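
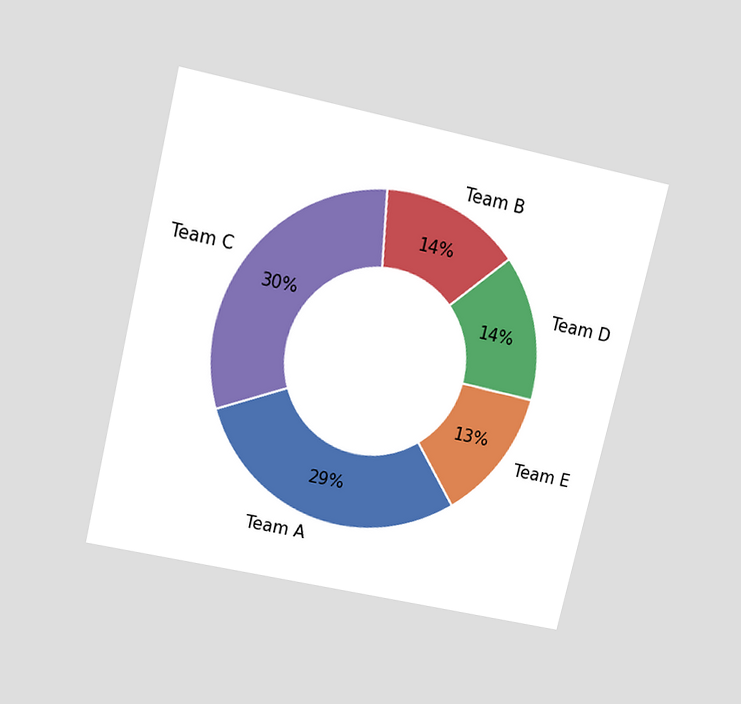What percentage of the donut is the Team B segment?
The chart is tilted about 13° clockwise and viewed slightly from above. The Team B segment takes up 14% of the ring.

14%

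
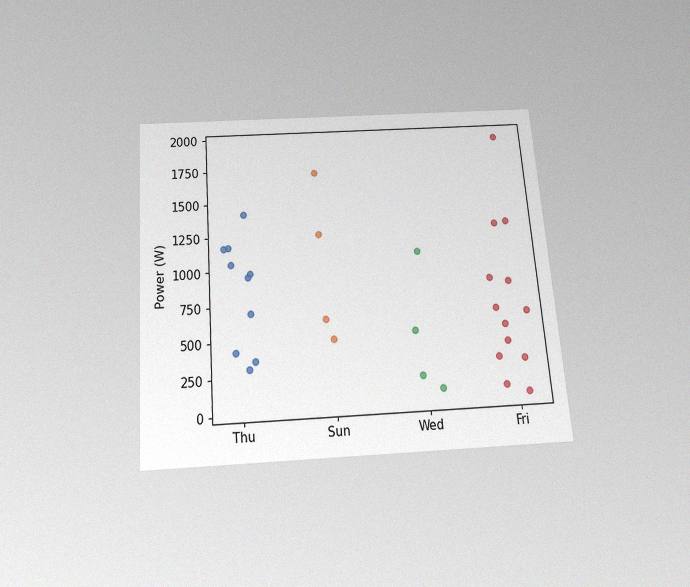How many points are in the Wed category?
4

The chart is tilted about 4° counter-clockwise and viewed slightly from below, with some photo noise. Counting the markers in the Wed column gives 4.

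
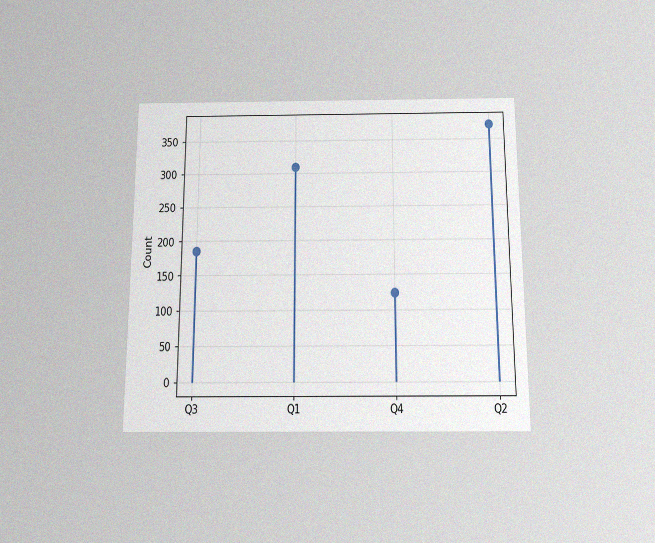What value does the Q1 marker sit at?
310

The chart is viewed slightly from below, with some photo noise. The Q1 marker sits at 310.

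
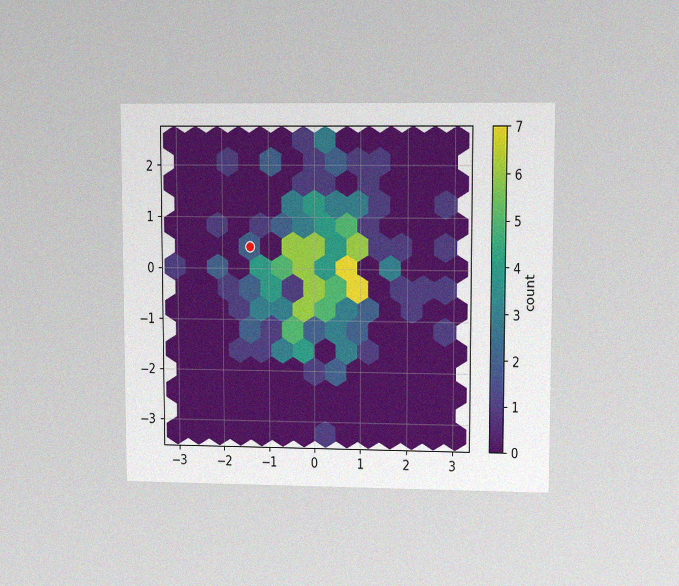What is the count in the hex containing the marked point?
2

The chart is viewed at a slight angle, with some photo noise. The marked hex reads 2 on the colorbar.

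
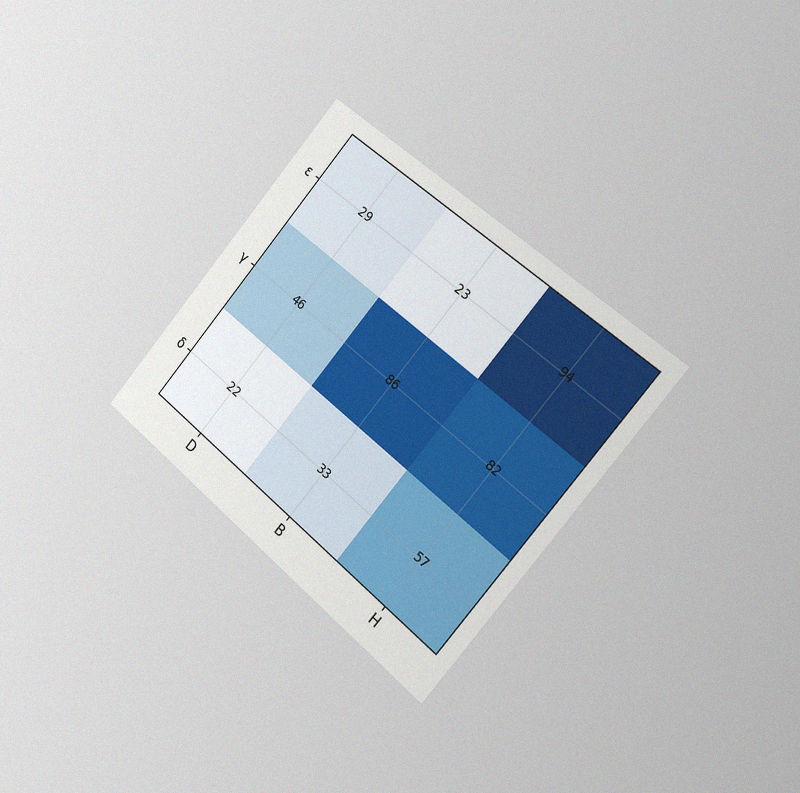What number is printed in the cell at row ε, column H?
The chart is tilted about 41° clockwise and viewed slightly from the right, with some photo noise. The (ε, H) cell reads 94.

94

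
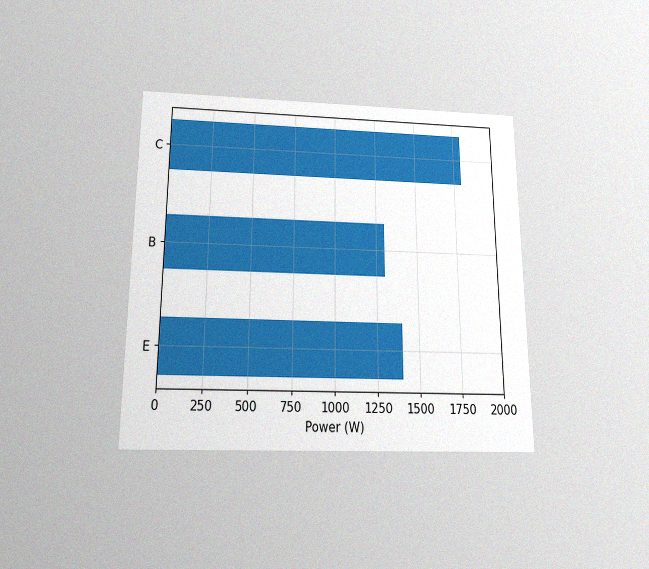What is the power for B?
The chart is viewed slightly from below, with some photo noise. Reading along the chart's x-axis, the B bar reaches 1300W.

1300W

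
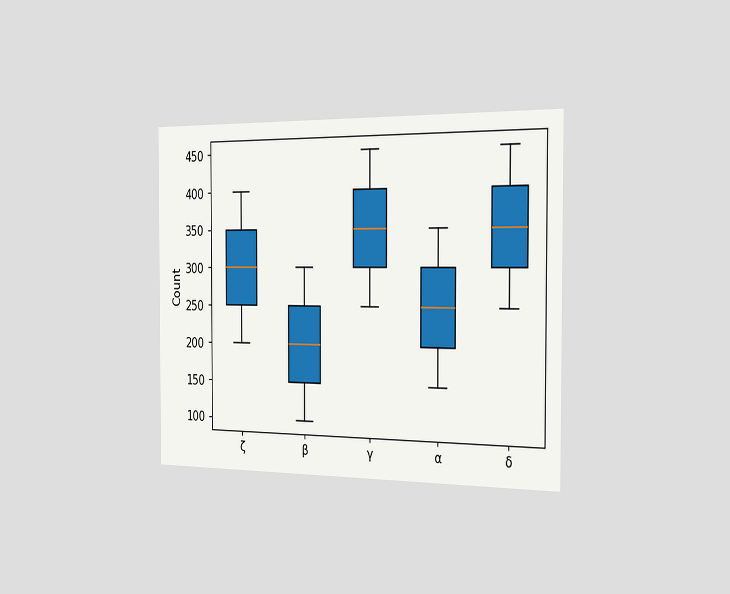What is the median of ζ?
The chart is viewed slightly from the right. The median line in the ζ box sits at 300.

300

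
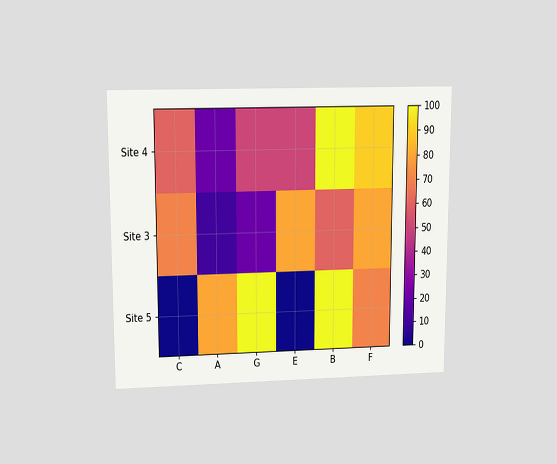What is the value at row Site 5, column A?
The chart is viewed slightly from above. Matching cell (Site 5, A) against the colorbar gives 80.

80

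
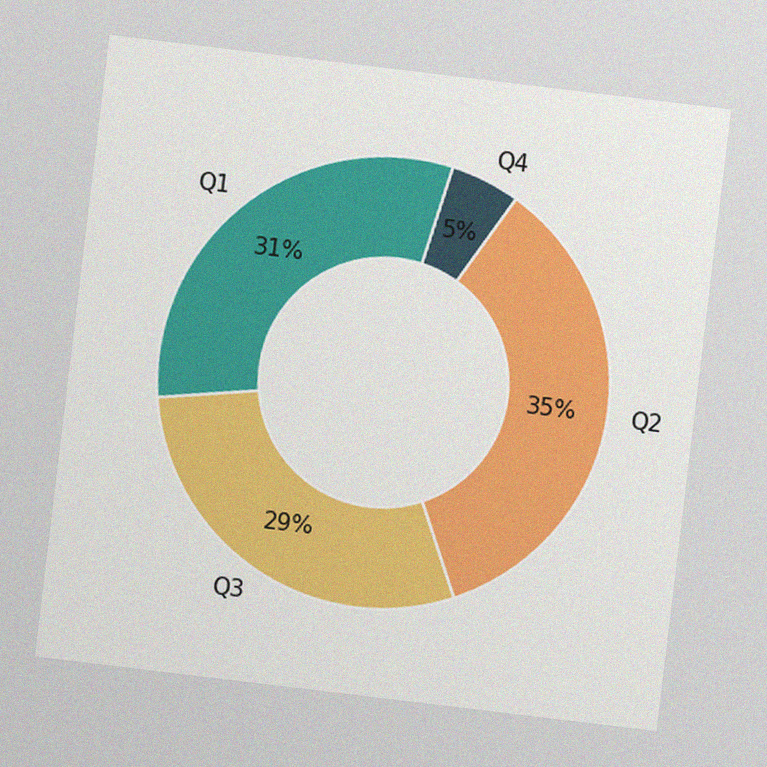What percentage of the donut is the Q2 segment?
35%

The chart is tilted about 7° clockwise, with some photo noise. The Q2 segment takes up 35% of the ring.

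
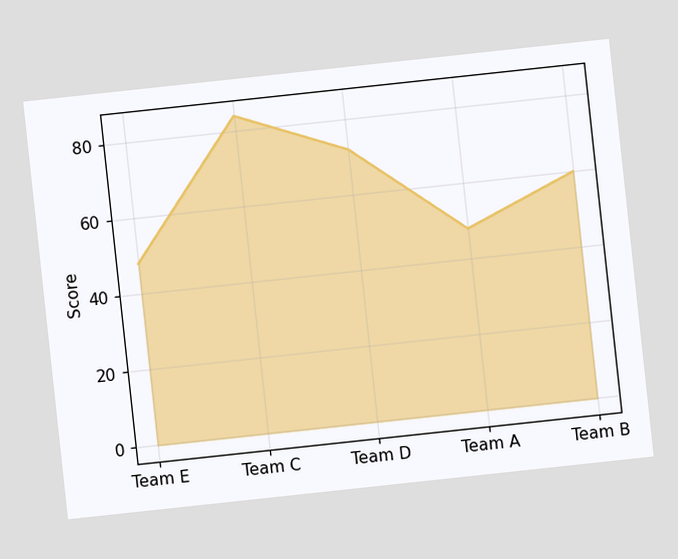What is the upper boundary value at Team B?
The chart is tilted about 6° counter-clockwise. At Team B the upper boundary is at 60.

60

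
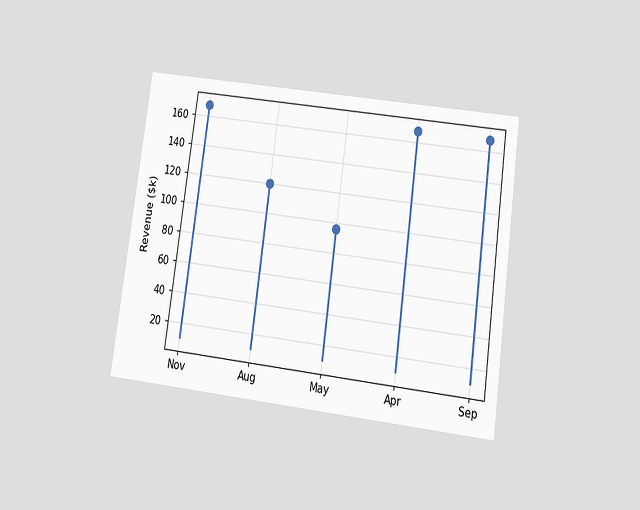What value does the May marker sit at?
The chart is tilted about 8° clockwise and viewed slightly from below. The May marker sits at $96k.

$96k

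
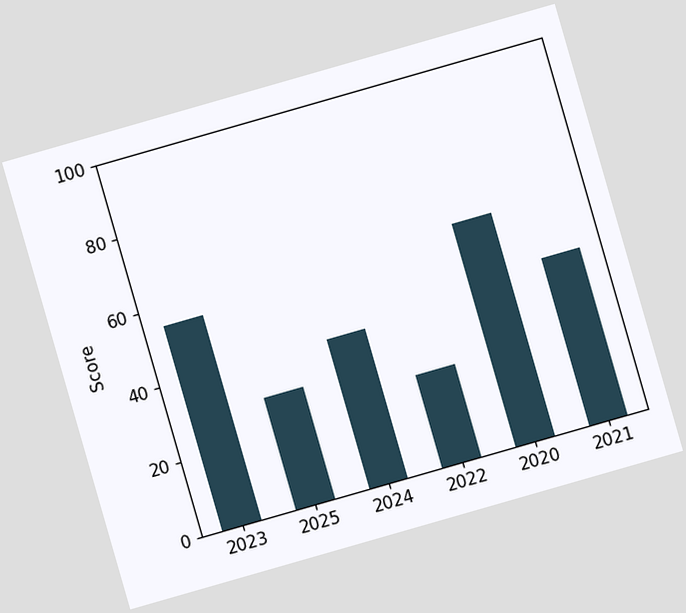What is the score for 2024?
40

The chart is tilted about 16° counter-clockwise. Reading along the chart's y-axis, the 2024 bar reaches 40.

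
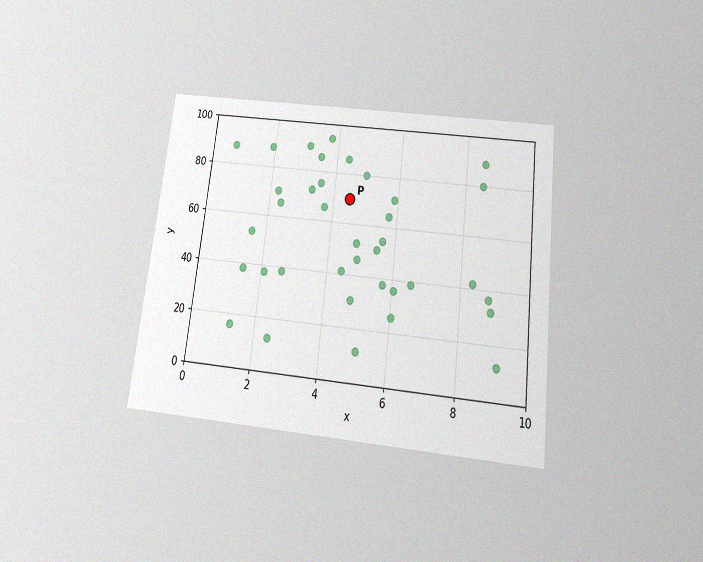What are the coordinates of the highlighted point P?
The chart is tilted about 7° clockwise and viewed slightly from below, with some photo noise. Following the gridlines from P to each axis, P sits at (4.5, 70).

(4.5, 70)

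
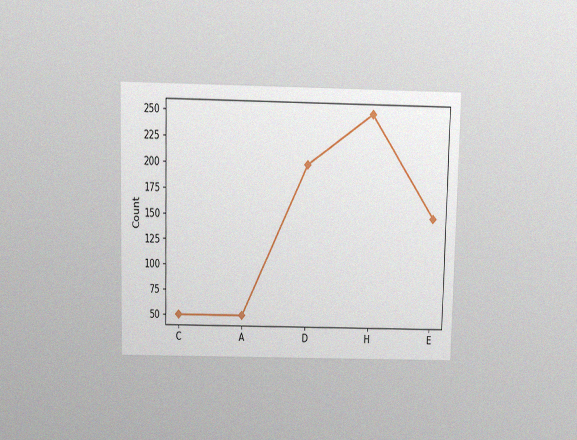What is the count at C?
The chart is viewed slightly from above, with some photo noise. At C, the line is at 50.

50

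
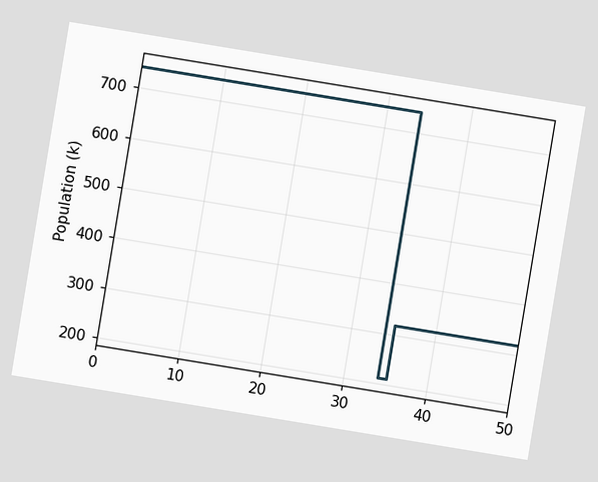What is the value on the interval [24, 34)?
742k

The chart is tilted about 9° clockwise. On [24, 34) the step sits at 742k.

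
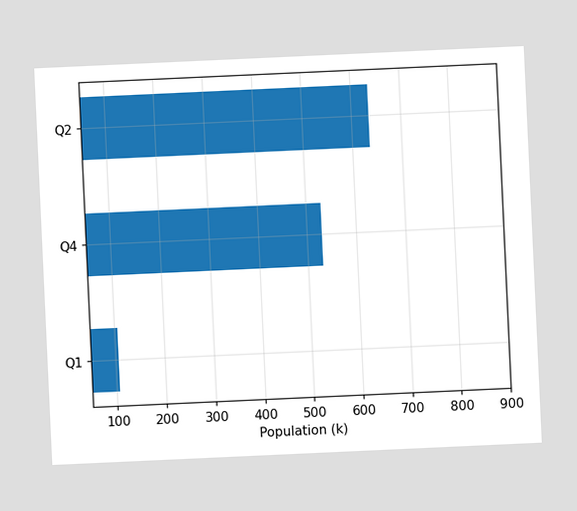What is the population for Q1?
106k

The chart is tilted about 3° counter-clockwise. Reading along the chart's x-axis, the Q1 bar reaches 106k.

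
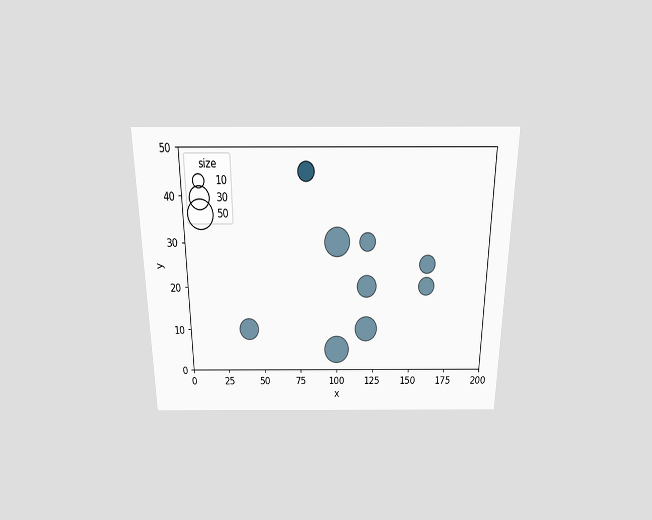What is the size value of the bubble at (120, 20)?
30

The chart is viewed slightly from above. Matching the bubble at (120, 20) against the size legend gives 30.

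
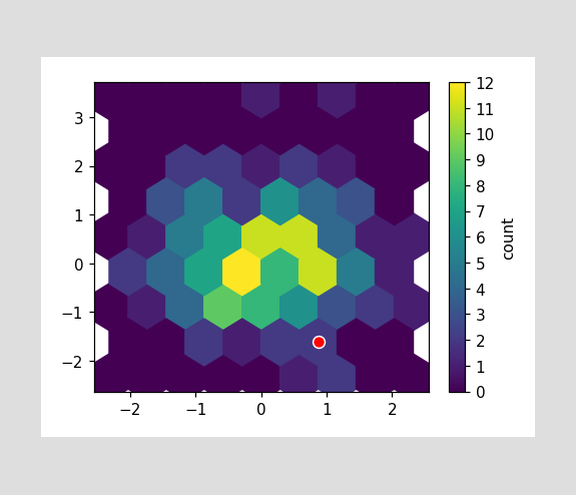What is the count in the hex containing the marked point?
The marked hex reads 2 on the colorbar.

2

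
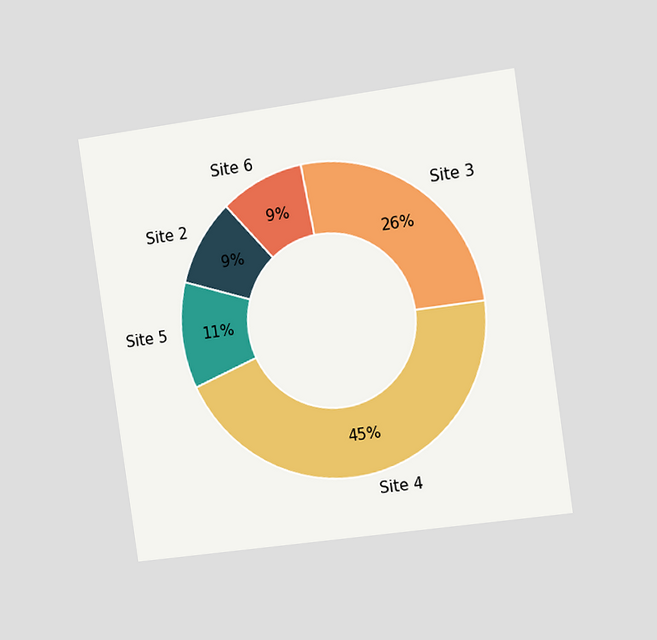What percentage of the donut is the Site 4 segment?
The chart is tilted about 8° counter-clockwise and viewed slightly from the right. The Site 4 segment takes up 45% of the ring.

45%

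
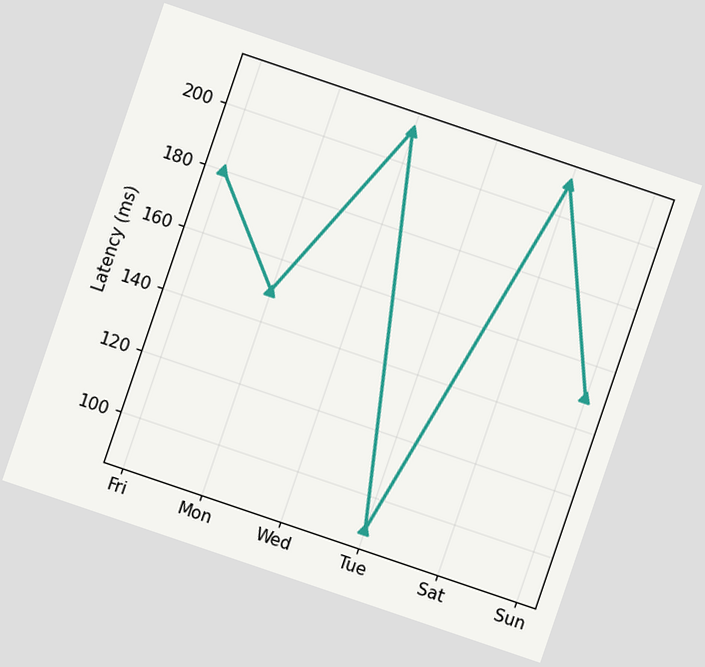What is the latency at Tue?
The chart is tilted about 19° clockwise. At Tue, the line is at 90ms.

90ms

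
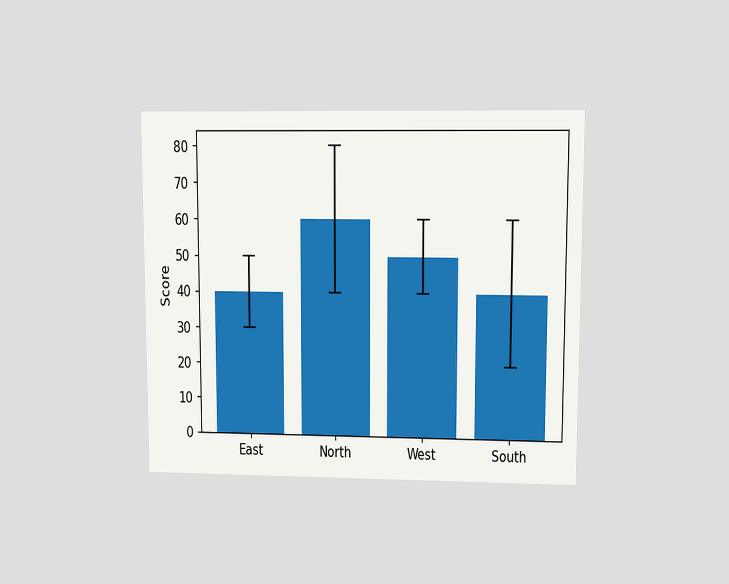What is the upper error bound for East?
The chart is viewed at a slight angle. The East bar's upper whisker reaches 50.

50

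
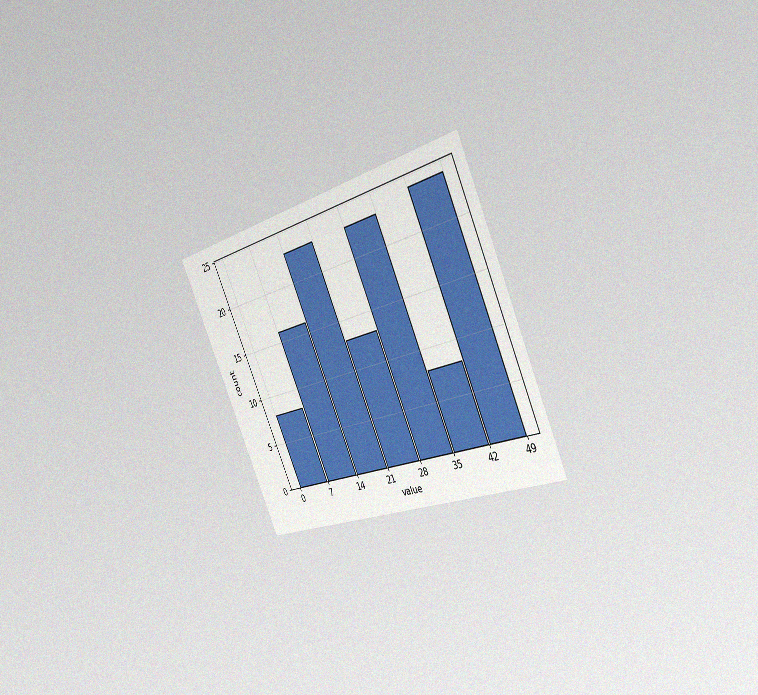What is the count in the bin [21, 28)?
The chart is tilted about 25° counter-clockwise and viewed slightly from the right, with some photo noise. The [21, 28) bin has height 13.

13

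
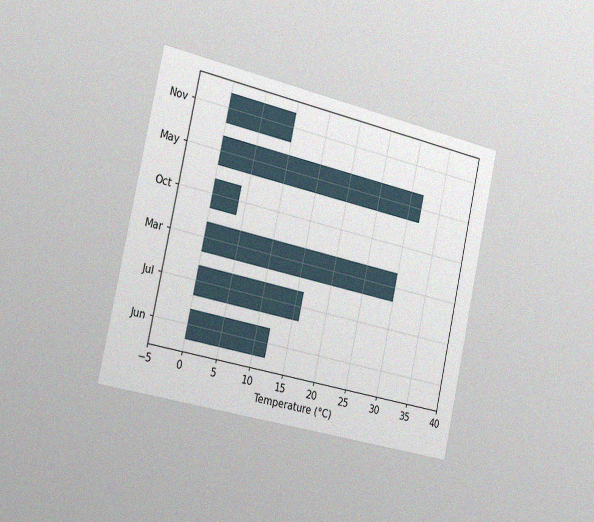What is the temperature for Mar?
30°C

The chart is tilted about 12° clockwise and viewed slightly from the left, with some photo noise. Reading along the chart's x-axis, the Mar bar reaches 30°C.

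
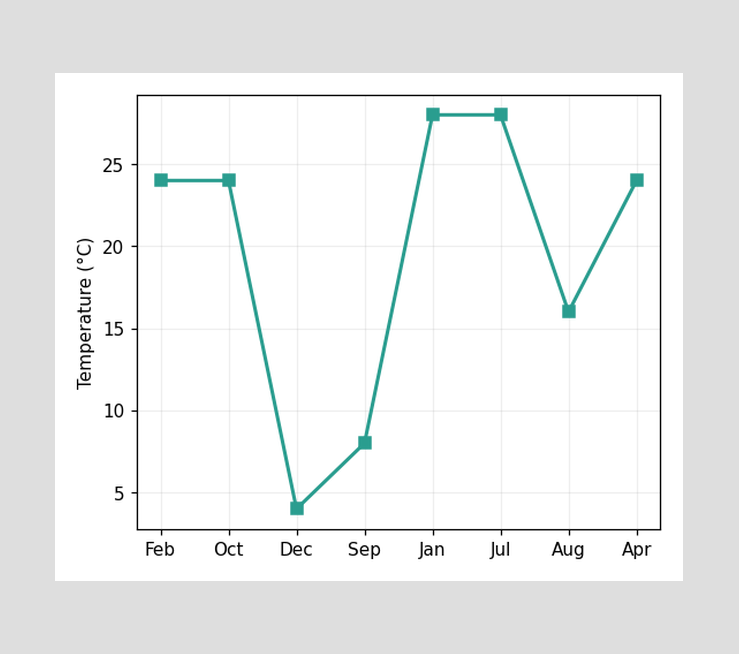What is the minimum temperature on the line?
The lowest point is at Dec, and reading across to the y-axis gives 4°C.

4°C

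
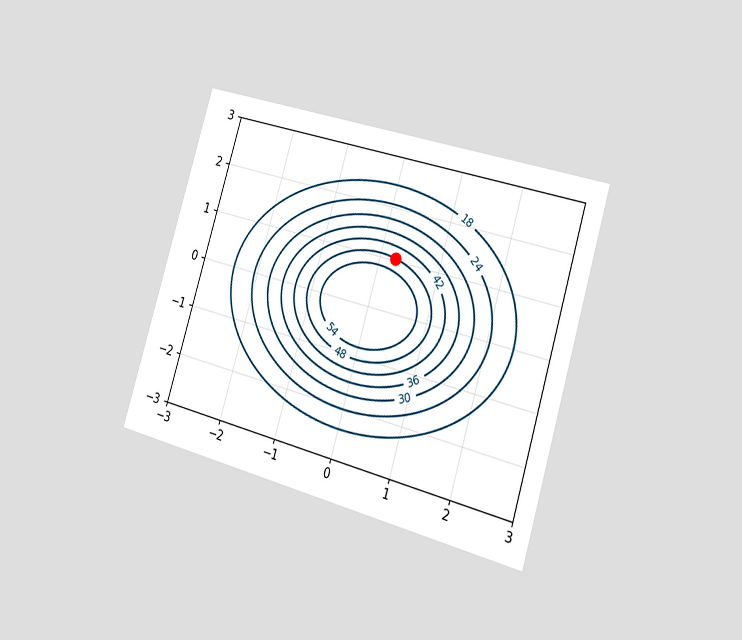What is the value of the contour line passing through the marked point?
48

The chart is tilted about 17° clockwise and viewed slightly from the right. The marked point sits on the contour labelled 48.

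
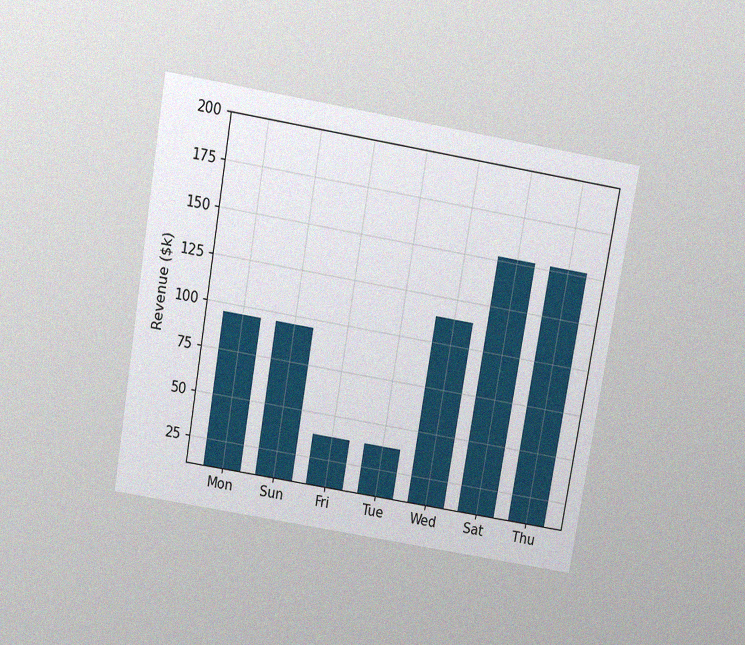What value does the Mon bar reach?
$95k

The chart is tilted about 10° clockwise and viewed slightly from above, with some photo noise. Reading along the chart's y-axis, the Mon bar reaches $95k.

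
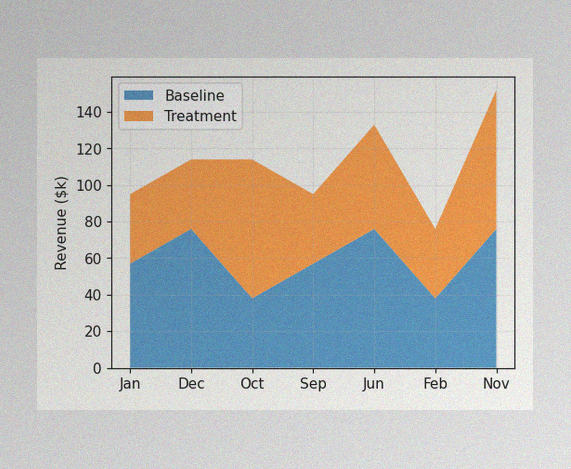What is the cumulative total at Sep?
$95k

The image has some photo noise and uneven lighting. The stacked total at Sep reaches $95k.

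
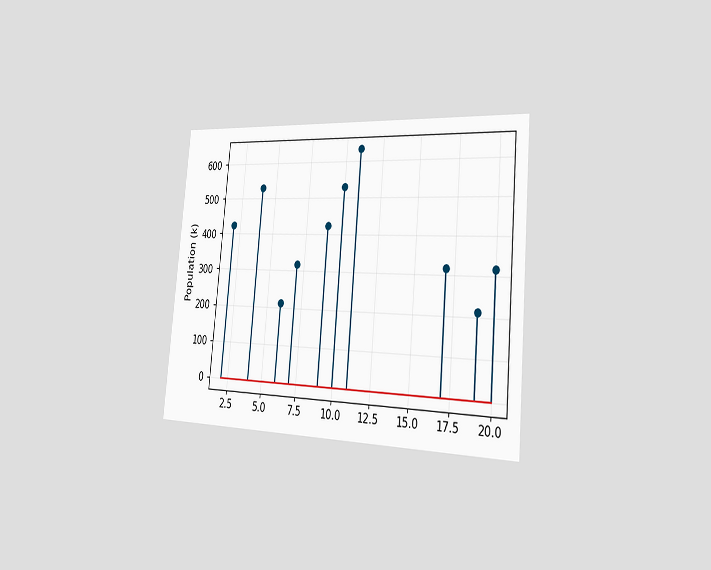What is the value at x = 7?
318k

The chart is tilted about 5° clockwise and viewed slightly from the right. The stem at x=7 reaches 318k.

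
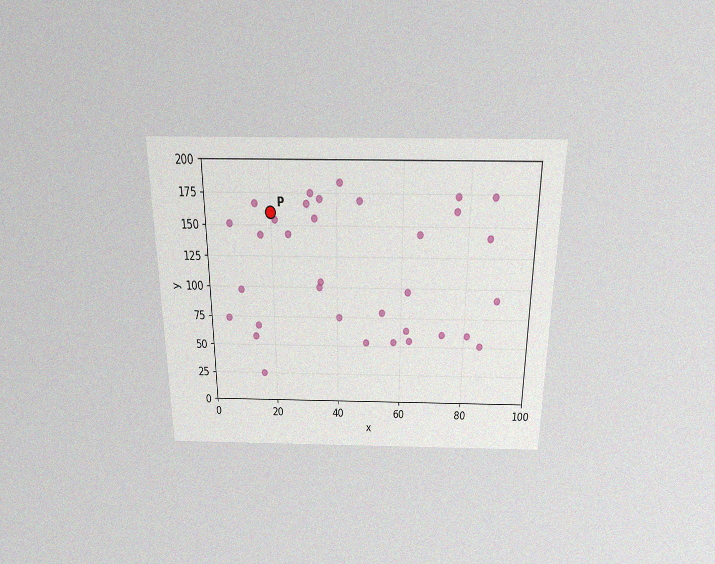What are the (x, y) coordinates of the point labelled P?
(20, 160)

The chart is viewed slightly from above, with some photo noise. Following the gridlines from P to each axis, P sits at (20, 160).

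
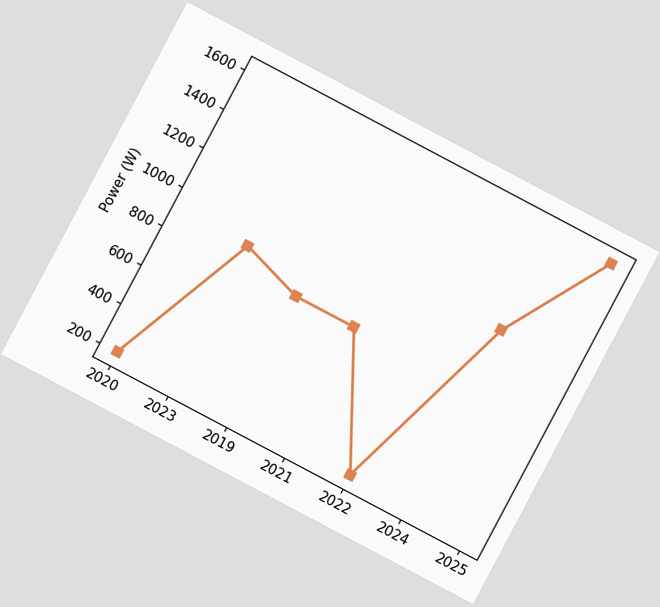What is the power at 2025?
The chart is tilted about 28° clockwise. At 2025, the line is at 1600W.

1600W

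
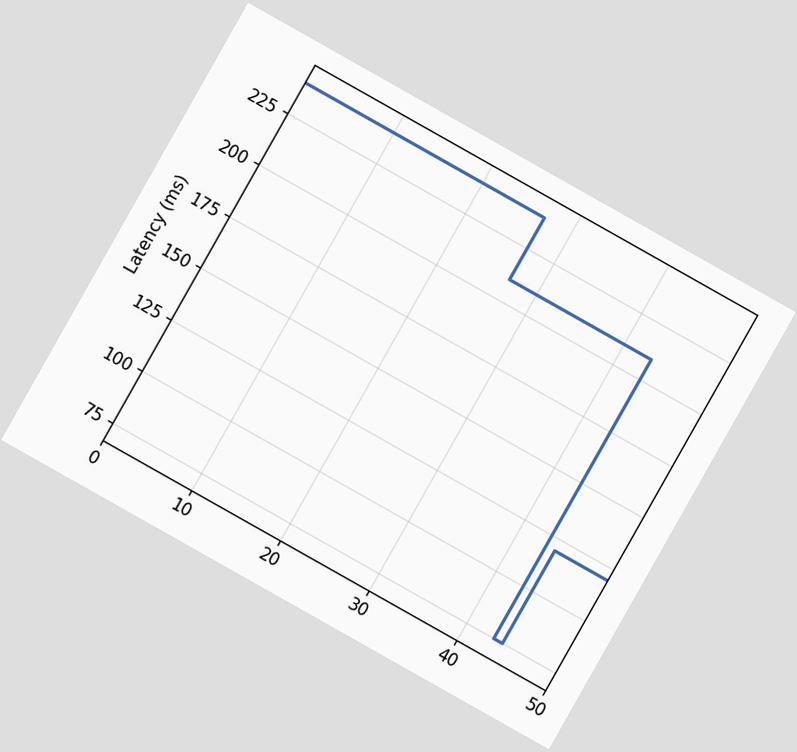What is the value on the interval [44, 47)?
The chart is tilted about 29° clockwise. On [44, 47) the step sits at 120ms.

120ms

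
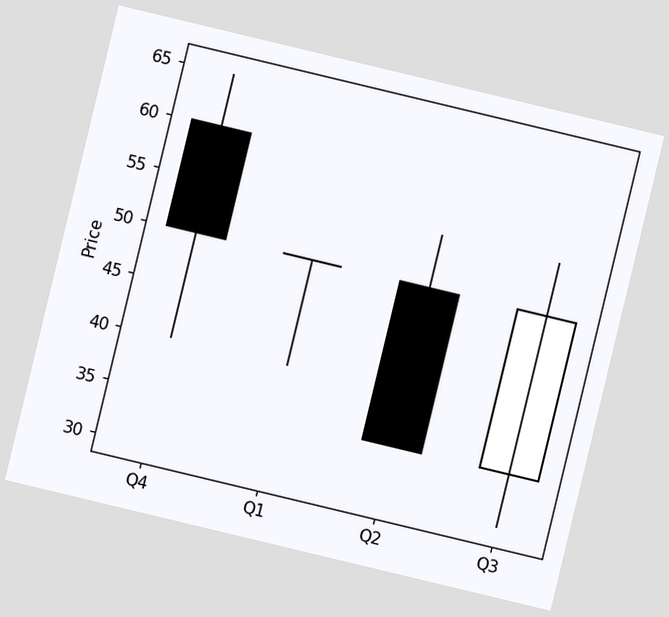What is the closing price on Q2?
35

The chart is tilted about 13° clockwise. The Q2 candle closes at 35.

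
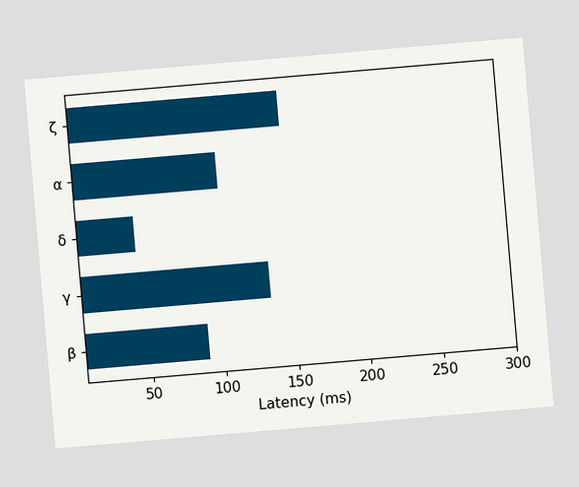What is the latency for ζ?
150ms

The chart is tilted about 5° counter-clockwise. Reading along the chart's x-axis, the ζ bar reaches 150ms.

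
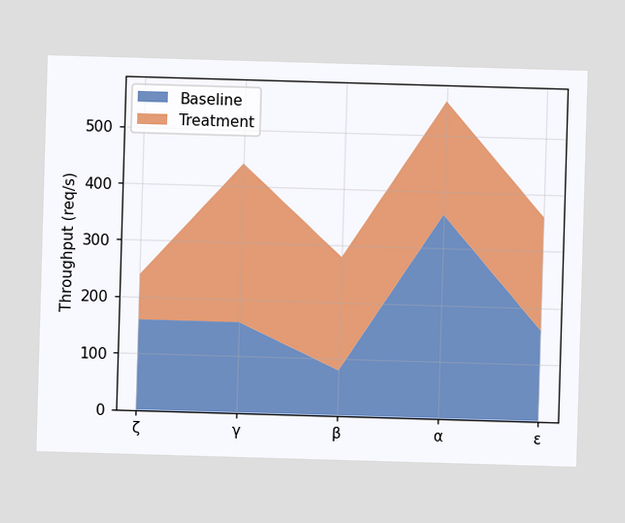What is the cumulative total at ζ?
The stacked total at ζ reaches 240req/s.

240req/s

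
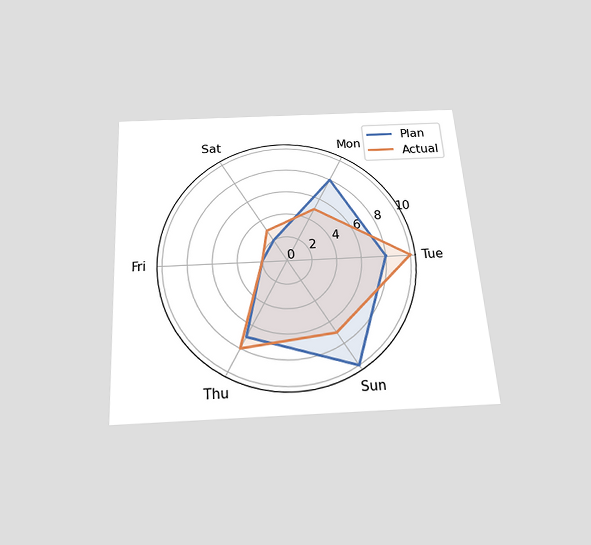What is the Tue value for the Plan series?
8

The chart is tilted about 4° counter-clockwise and viewed slightly from below. On the Tue axis, Plan reaches 8.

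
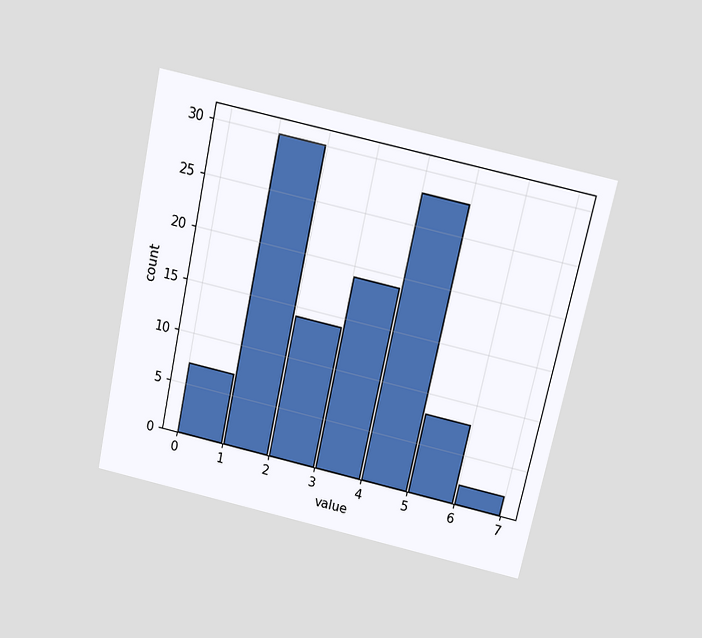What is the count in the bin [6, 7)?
The chart is tilted about 12° clockwise and viewed slightly from above. The [6, 7) bin has height 2.

2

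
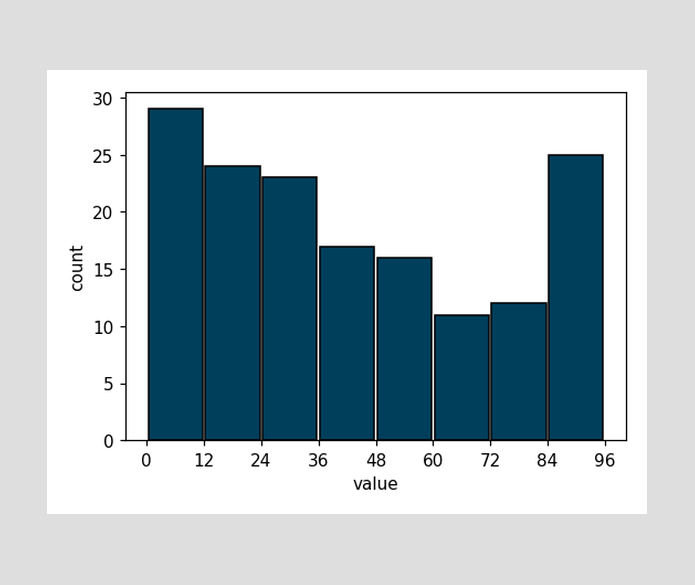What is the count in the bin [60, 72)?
11

The [60, 72) bin has height 11.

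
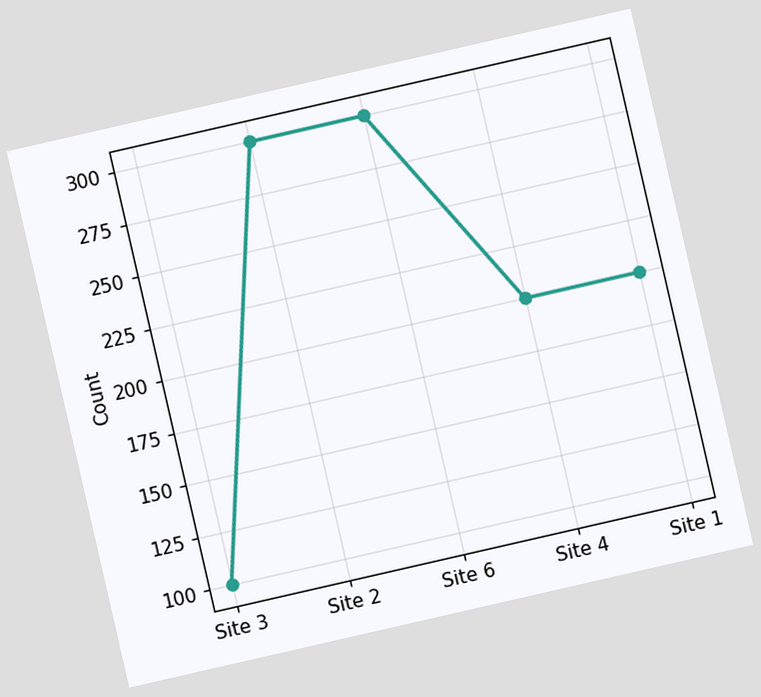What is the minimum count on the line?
100

The chart is tilted about 13° counter-clockwise. The lowest point is at Site 3, and reading across to the y-axis gives 100.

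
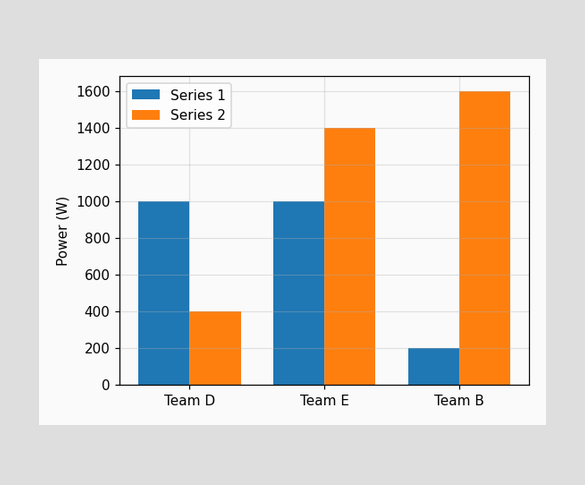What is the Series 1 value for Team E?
The Series 1 bar at Team E reaches 1000W on the y-axis.

1000W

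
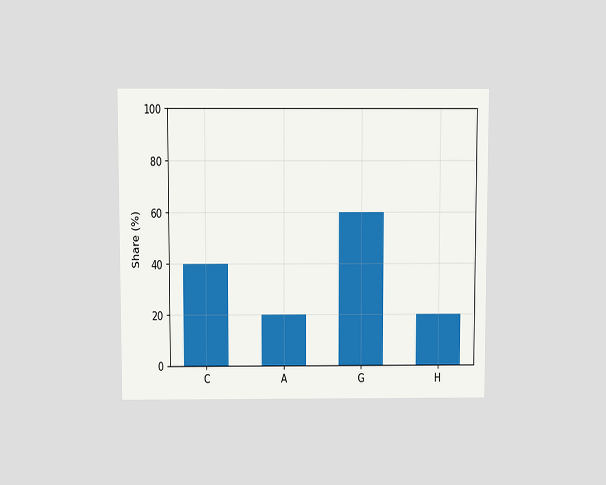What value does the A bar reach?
The chart is viewed slightly from above. Reading along the chart's y-axis, the A bar reaches 20%.

20%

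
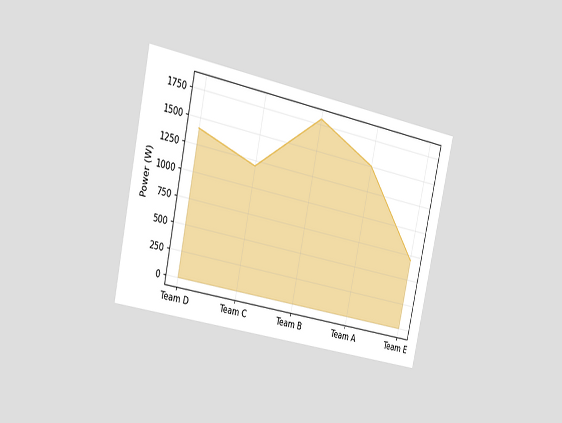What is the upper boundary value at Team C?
1200W

The chart is tilted about 12° clockwise and viewed slightly from the left. At Team C the upper boundary is at 1200W.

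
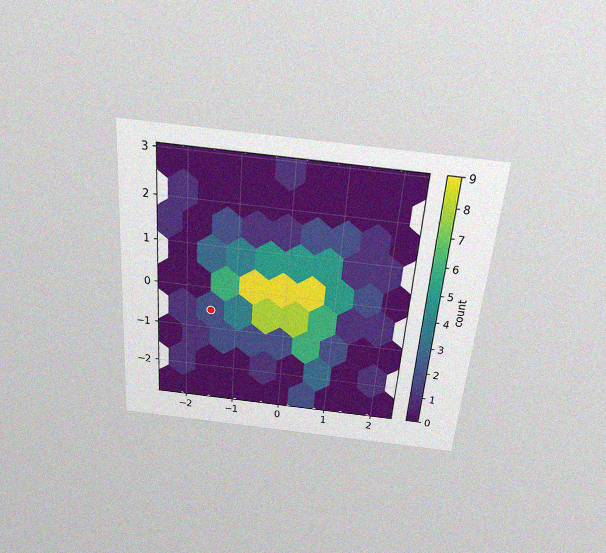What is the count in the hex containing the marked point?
The chart is tilted about 5° clockwise and viewed slightly from above, with some photo noise. The marked hex reads 2 on the colorbar.

2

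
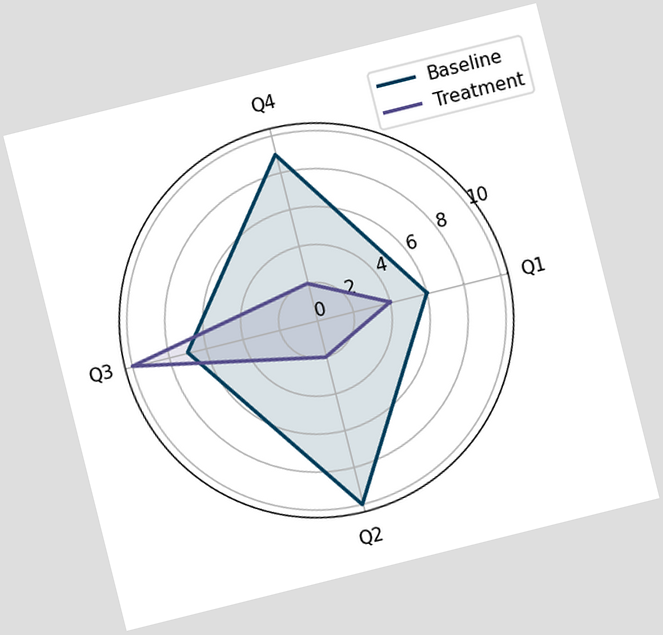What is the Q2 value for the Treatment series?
The chart is tilted about 14° counter-clockwise. On the Q2 axis, Treatment reaches 2.

2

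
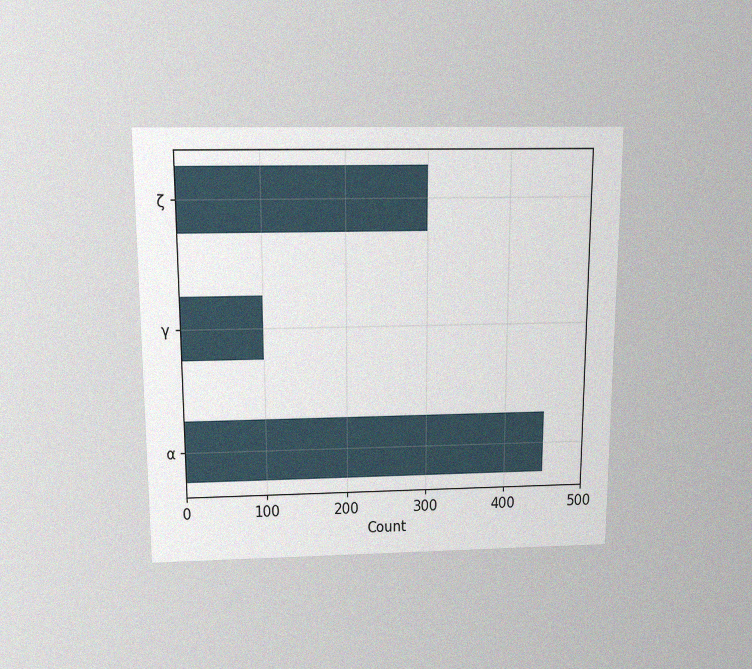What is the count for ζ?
300

The chart is viewed slightly from above, with some photo noise. Reading along the chart's x-axis, the ζ bar reaches 300.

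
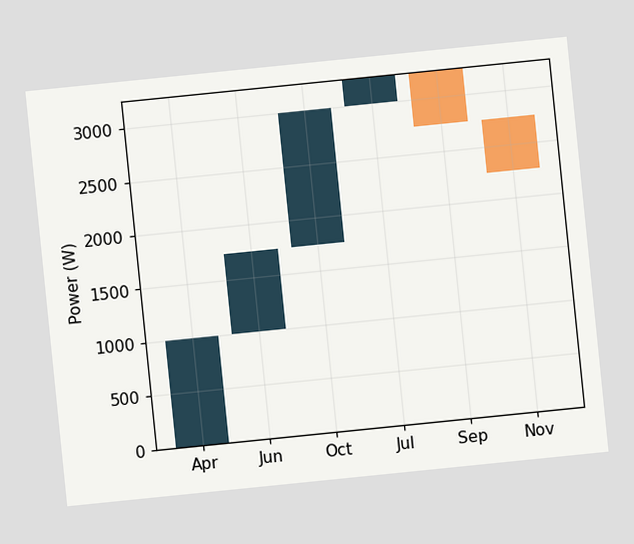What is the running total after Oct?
The chart is tilted about 6° counter-clockwise. After Oct the running total reaches 3000W.

3000W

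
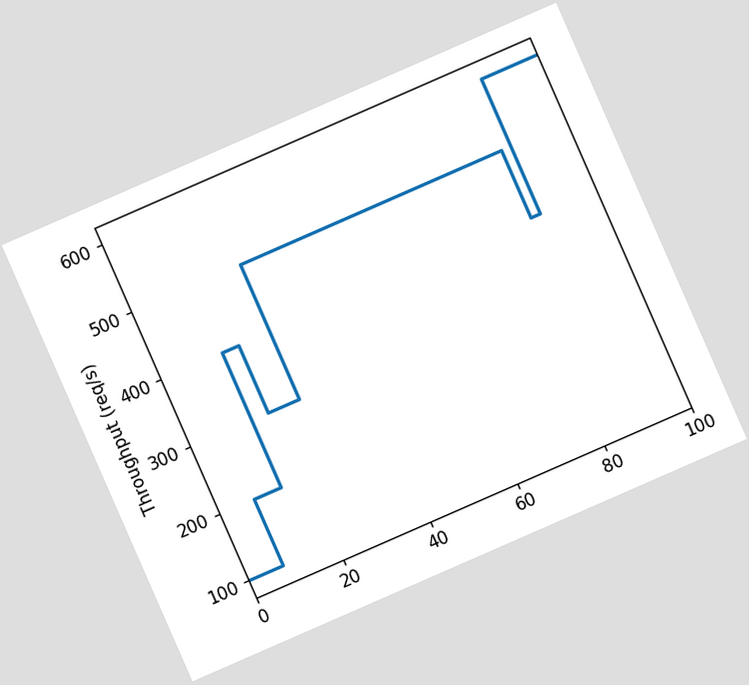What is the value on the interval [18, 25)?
The chart is tilted about 24° counter-clockwise. On [18, 25) the step sits at 300req/s.

300req/s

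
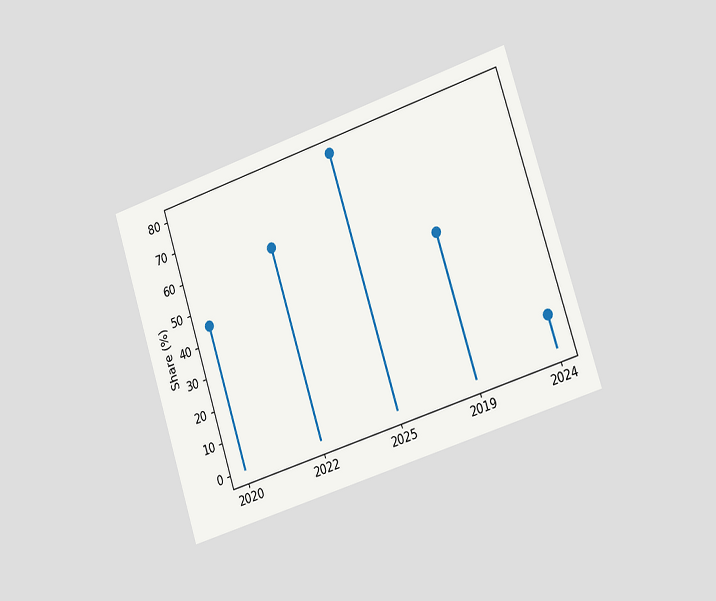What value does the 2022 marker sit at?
60%

The chart is tilted about 18° counter-clockwise and viewed slightly from the right. The 2022 marker sits at 60%.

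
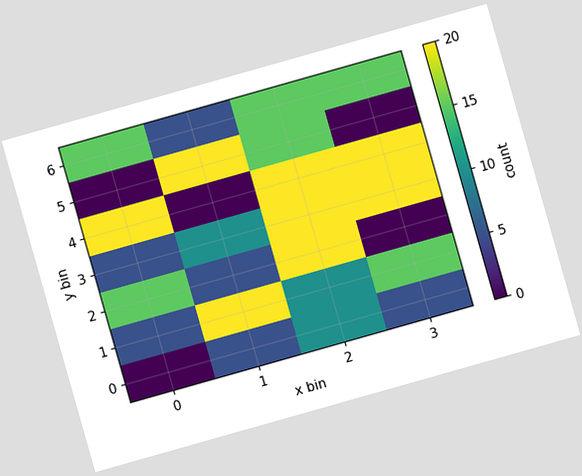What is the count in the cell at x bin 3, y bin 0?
The chart is tilted about 16° counter-clockwise. Matching the cell (3, 0) against the colorbar gives 5.

5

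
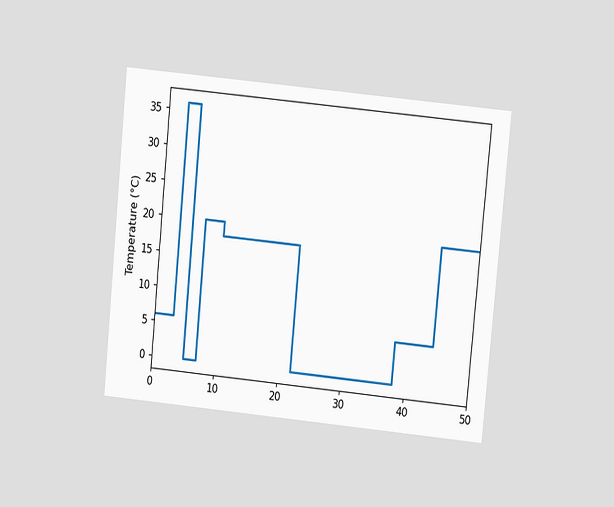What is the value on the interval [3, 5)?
The chart is tilted about 6° clockwise and viewed at a slight angle. On [3, 5) the step sits at 36°C.

36°C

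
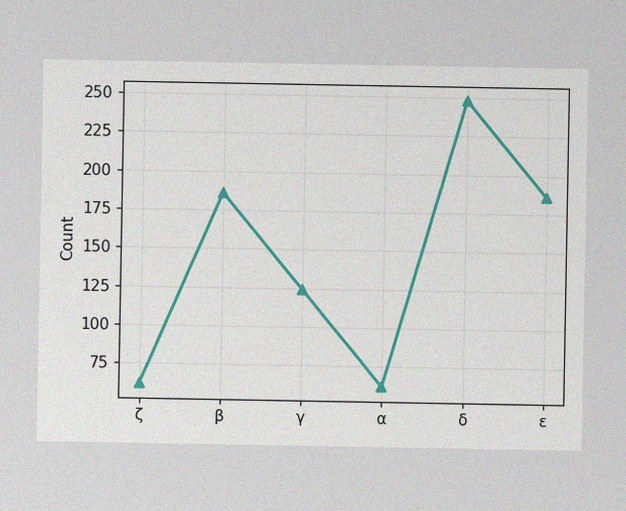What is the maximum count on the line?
248

The image has some photo noise and uneven lighting. The highest point is at δ, and reading across to the y-axis gives 248.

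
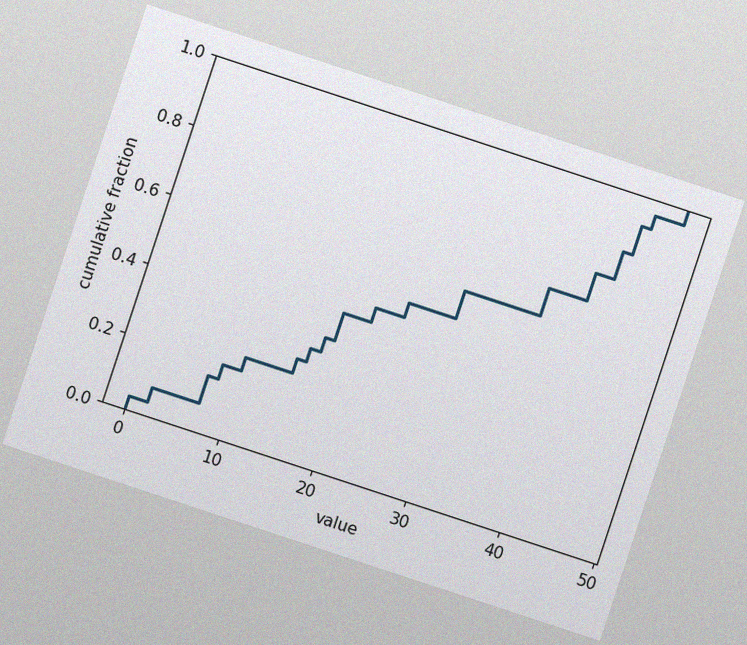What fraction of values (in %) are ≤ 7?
The chart is tilted about 18° clockwise, with some photo noise. At x=7 the ECDF step is at 16%.

16%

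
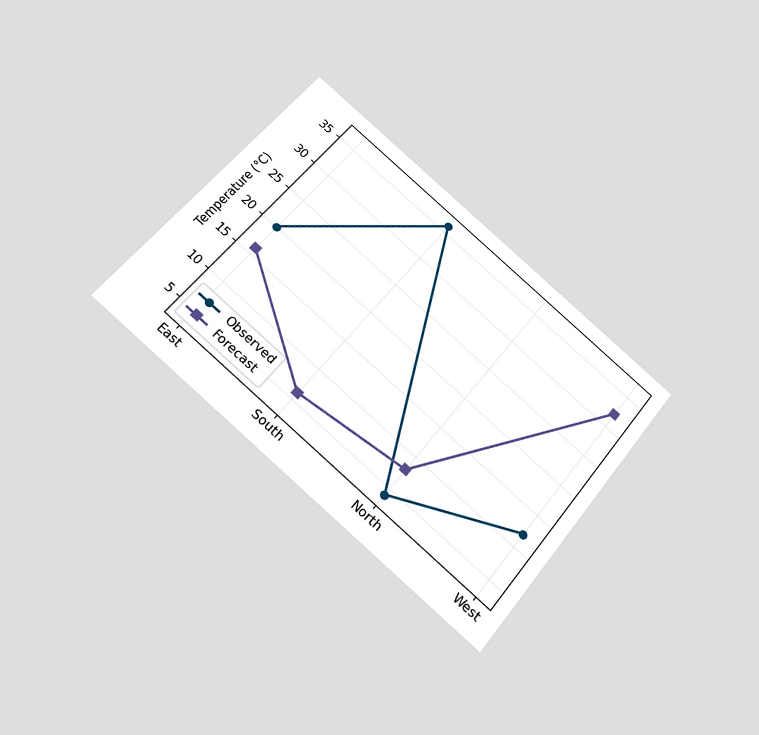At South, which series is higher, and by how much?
The chart is tilted about 39° clockwise and viewed slightly from below. At South, Observed sits above the other line by 30°C.

Observed, by 30°C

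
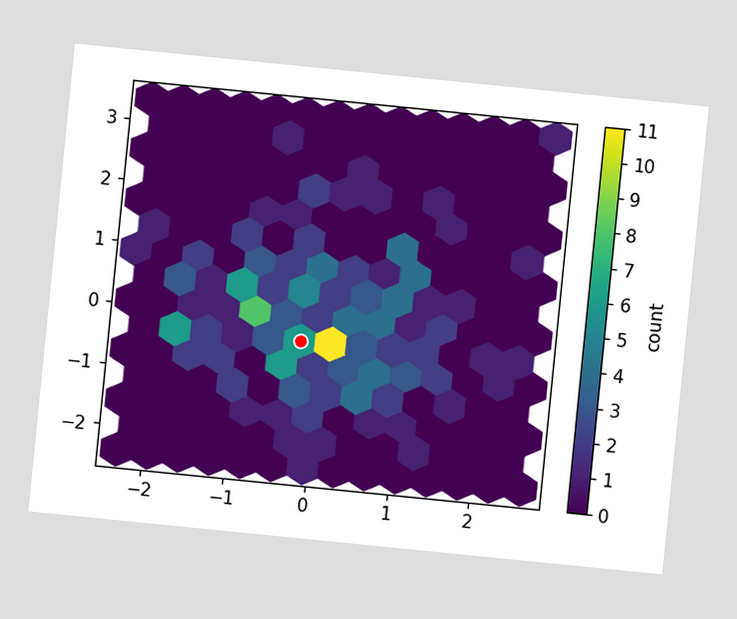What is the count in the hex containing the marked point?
The chart is tilted about 6° clockwise. The marked hex reads 6 on the colorbar.

6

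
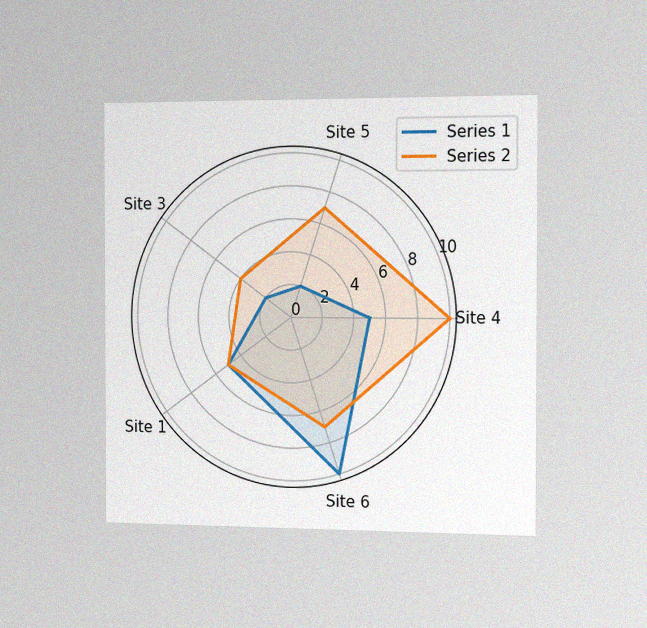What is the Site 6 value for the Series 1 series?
The chart is viewed slightly from the right, with some photo noise. On the Site 6 axis, Series 1 reaches 10.

10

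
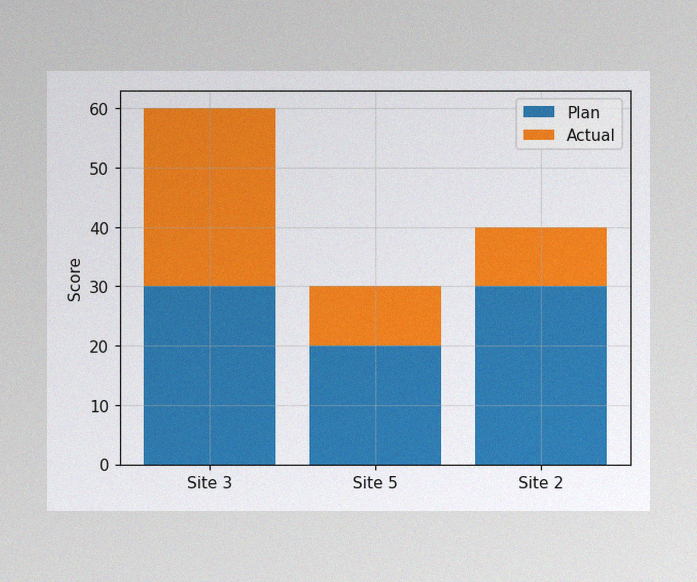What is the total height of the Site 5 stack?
30

The image has some photo noise and uneven lighting. The Site 5 stack's top reaches 30 on the y-axis.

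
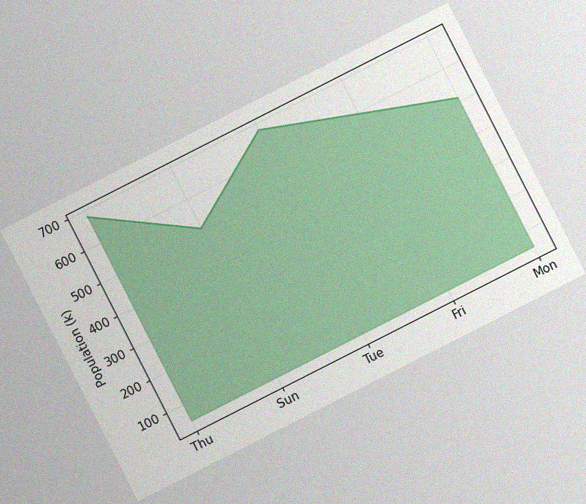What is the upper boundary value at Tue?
The chart is tilted about 27° counter-clockwise, with some photo noise. At Tue the upper boundary is at 680k.

680k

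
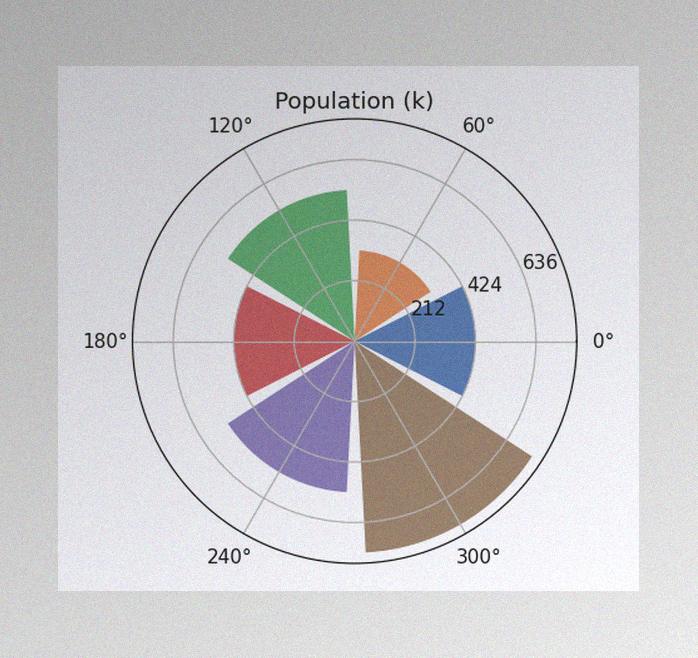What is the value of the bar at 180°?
424k

The image has some photo noise and uneven lighting. The bar at 180° reaches 424k on the radial axis.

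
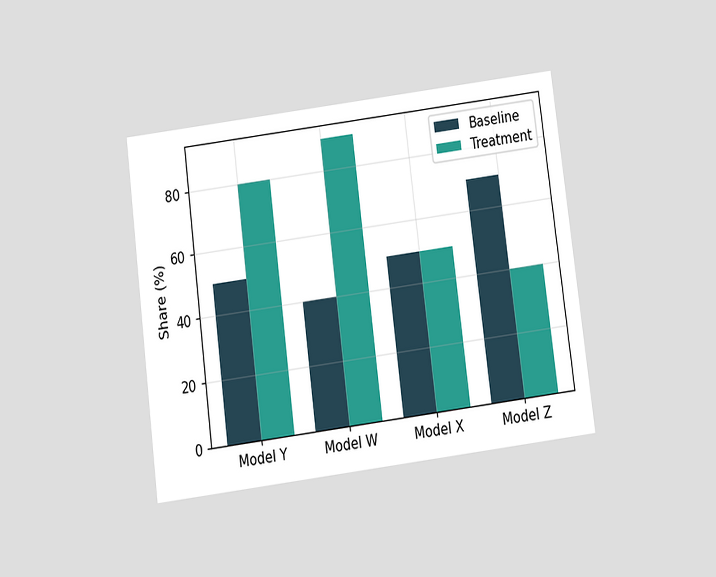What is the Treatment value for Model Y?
80%

The chart is tilted about 7° counter-clockwise and viewed slightly from below. The Treatment bar at Model Y reaches 80% on the y-axis.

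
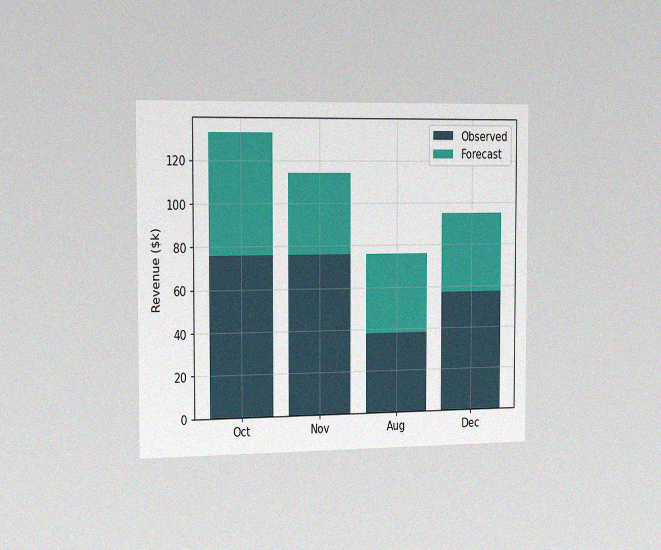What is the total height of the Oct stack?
The chart is viewed slightly from the left, with some photo noise. The Oct stack's top reaches $133k on the y-axis.

$133k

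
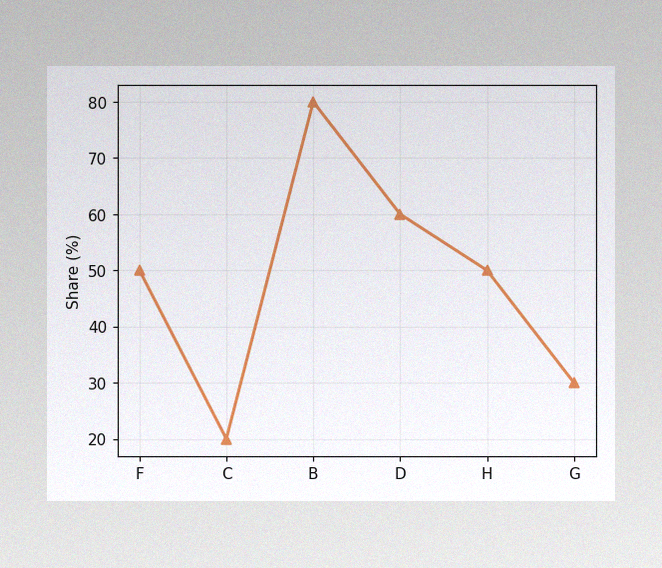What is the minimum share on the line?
20%

The image has some photo noise and uneven lighting. The lowest point is at C, and reading across to the y-axis gives 20%.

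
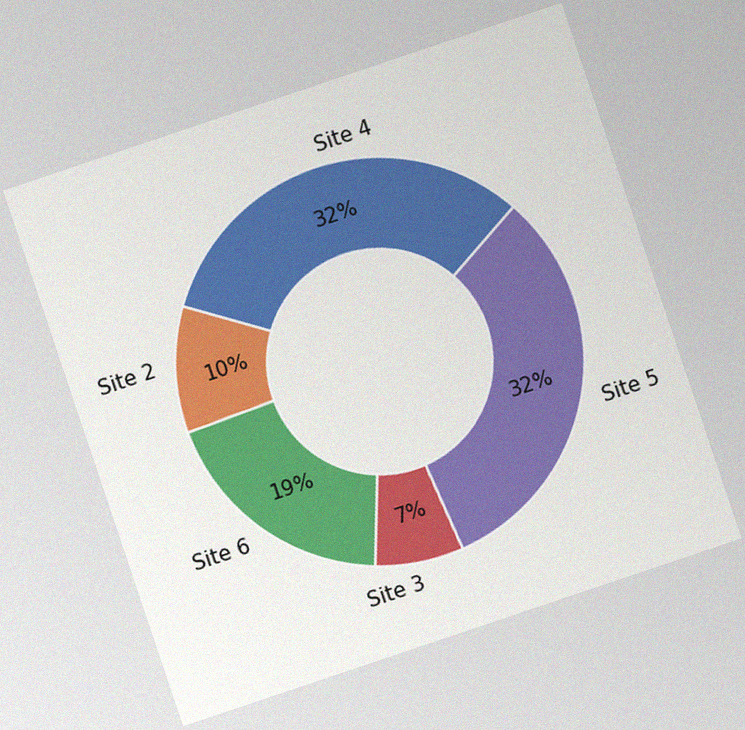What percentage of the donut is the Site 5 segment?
The chart is tilted about 19° counter-clockwise, with some photo noise. The Site 5 segment takes up 32% of the ring.

32%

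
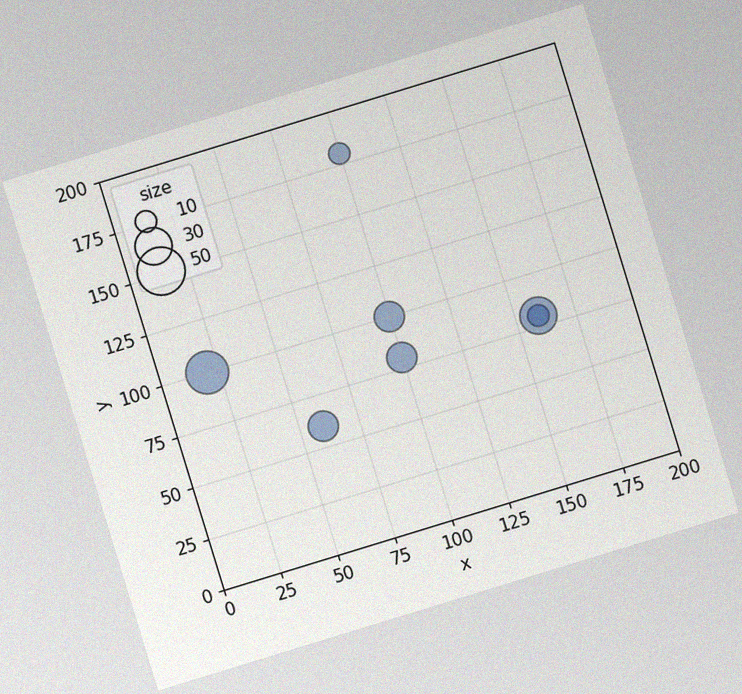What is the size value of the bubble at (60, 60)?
20

The chart is tilted about 17° counter-clockwise, with some photo noise. Matching the bubble at (60, 60) against the size legend gives 20.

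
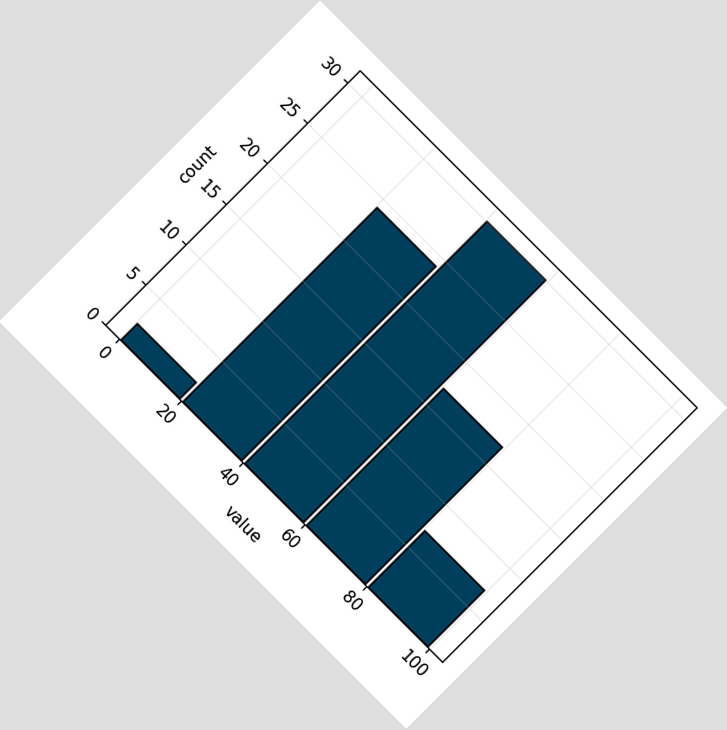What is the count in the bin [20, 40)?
24

The chart is tilted about 45° clockwise. The [20, 40) bin has height 24.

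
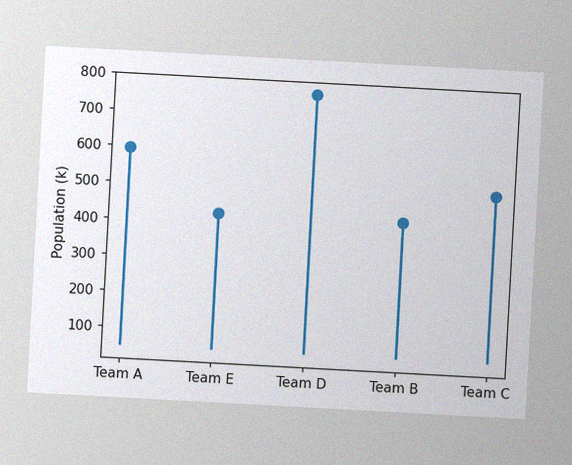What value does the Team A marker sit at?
The chart is tilted about 3° clockwise, with some photo noise. The Team A marker sits at 595k.

595k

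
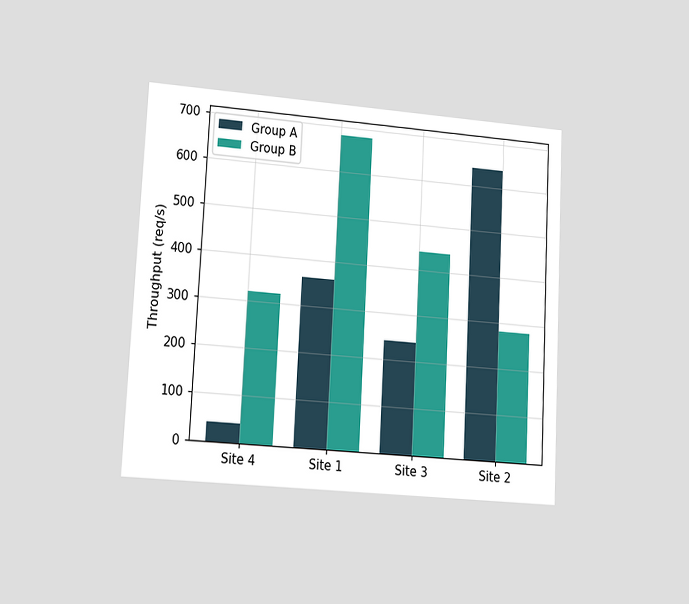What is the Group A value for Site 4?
The chart is tilted about 3° clockwise and viewed at a slight angle. The Group A bar at Site 4 reaches 40req/s on the y-axis.

40req/s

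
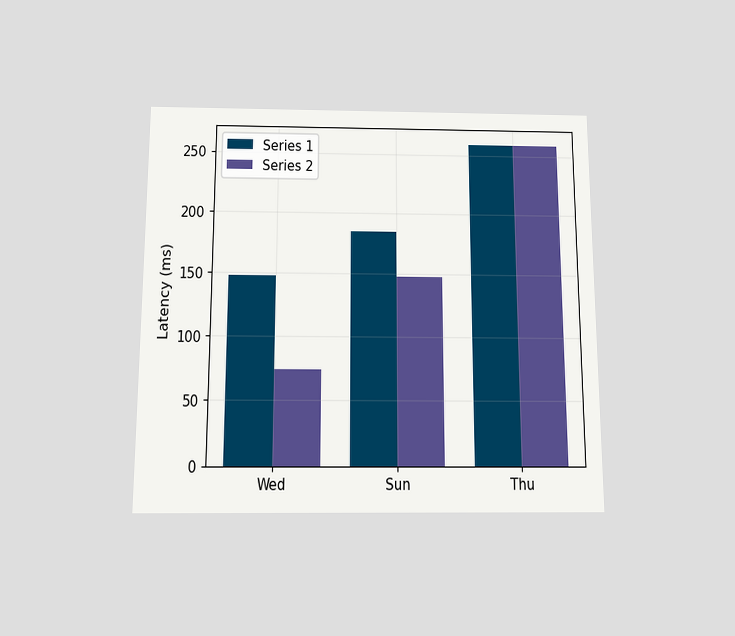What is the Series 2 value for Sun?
The chart is viewed slightly from below. The Series 2 bar at Sun reaches 148ms on the y-axis.

148ms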